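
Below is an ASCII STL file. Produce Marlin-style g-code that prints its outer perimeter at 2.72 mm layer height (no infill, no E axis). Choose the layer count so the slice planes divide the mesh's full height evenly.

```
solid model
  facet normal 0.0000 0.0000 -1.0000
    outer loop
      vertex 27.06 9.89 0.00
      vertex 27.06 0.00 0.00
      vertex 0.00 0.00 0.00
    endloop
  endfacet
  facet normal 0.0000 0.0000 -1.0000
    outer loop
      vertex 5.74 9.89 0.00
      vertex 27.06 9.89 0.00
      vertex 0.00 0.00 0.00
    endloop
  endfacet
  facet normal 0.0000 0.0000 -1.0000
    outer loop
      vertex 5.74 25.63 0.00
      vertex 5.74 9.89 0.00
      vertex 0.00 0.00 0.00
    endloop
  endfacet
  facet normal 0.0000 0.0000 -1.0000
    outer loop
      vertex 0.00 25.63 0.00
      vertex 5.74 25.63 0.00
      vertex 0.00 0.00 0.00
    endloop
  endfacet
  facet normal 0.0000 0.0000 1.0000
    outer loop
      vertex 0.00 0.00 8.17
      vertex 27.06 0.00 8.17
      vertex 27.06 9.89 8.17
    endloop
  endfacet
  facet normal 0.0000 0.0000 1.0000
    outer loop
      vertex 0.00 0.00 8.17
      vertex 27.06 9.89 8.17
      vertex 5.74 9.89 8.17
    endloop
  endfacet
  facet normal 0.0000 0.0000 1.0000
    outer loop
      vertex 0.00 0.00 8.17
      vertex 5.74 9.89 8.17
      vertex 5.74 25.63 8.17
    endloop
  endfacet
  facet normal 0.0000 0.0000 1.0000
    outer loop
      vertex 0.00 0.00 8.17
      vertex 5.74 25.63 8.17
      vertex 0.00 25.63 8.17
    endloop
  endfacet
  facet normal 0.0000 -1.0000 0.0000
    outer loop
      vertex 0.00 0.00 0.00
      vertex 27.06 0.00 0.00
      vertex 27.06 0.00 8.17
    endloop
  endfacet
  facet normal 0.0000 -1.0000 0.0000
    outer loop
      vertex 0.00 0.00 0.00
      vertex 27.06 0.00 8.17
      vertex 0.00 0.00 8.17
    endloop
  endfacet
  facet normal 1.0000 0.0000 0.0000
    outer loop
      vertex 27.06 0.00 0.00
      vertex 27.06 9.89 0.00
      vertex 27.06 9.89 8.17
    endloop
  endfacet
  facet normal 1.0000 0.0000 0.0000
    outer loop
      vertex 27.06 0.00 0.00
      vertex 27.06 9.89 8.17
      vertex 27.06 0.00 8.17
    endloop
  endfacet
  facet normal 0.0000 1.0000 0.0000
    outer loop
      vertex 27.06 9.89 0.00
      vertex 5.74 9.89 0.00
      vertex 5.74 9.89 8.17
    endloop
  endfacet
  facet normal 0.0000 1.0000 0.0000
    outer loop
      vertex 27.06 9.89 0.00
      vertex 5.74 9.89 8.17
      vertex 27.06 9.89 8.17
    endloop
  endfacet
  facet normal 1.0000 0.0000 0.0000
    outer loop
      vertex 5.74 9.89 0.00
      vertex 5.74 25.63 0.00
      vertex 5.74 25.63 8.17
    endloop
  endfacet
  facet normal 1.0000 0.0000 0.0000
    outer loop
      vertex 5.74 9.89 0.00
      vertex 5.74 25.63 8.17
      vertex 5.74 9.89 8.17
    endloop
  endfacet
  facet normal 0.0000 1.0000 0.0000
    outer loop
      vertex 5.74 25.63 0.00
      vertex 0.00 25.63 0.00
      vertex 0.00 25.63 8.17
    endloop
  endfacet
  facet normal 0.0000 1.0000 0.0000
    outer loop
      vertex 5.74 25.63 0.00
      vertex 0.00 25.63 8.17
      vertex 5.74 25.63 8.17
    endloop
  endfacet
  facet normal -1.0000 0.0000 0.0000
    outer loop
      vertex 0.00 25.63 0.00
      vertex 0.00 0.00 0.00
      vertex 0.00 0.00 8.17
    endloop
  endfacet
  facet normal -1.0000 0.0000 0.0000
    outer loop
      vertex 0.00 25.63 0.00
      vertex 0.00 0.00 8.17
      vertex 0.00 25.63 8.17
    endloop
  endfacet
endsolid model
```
; perimeter-only toolpath
G21 ; units = mm
G90 ; absolute positioning
G28 ; home
; layer 1
G0 Z2.72
G0 X0.00 Y0.00
G1 X27.06 Y0.00
G1 X27.06 Y9.89
G1 X5.74 Y9.89
G1 X5.74 Y25.63
G1 X0.00 Y25.63
G1 X0.00 Y0.00
; layer 2
G0 Z5.45
G0 X0.00 Y0.00
G1 X27.06 Y0.00
G1 X27.06 Y9.89
G1 X5.74 Y9.89
G1 X5.74 Y25.63
G1 X0.00 Y25.63
G1 X0.00 Y0.00
; layer 3
G0 Z8.17
G0 X0.00 Y0.00
G1 X27.06 Y0.00
G1 X27.06 Y9.89
G1 X5.74 Y9.89
G1 X5.74 Y25.63
G1 X0.00 Y25.63
G1 X0.00 Y0.00
M2 ; end

The solid is an L-shaped prism: outer 27.1 × 25.6 mm, arm thicknesses ≈ 9.89 mm (horizontal) and 5.74 mm (vertical), extruded 8.17 mm in z. Slicing at Δz = 2.72 mm — 3 equal slices spanning the solid's height, so layer i sits at z = i·h/3 — gives 3 non-empty perimeters. Each is a 6-segment closed polygon; G0 lifts to the layer z and rapids to the start vertex, then G1 traces the edges.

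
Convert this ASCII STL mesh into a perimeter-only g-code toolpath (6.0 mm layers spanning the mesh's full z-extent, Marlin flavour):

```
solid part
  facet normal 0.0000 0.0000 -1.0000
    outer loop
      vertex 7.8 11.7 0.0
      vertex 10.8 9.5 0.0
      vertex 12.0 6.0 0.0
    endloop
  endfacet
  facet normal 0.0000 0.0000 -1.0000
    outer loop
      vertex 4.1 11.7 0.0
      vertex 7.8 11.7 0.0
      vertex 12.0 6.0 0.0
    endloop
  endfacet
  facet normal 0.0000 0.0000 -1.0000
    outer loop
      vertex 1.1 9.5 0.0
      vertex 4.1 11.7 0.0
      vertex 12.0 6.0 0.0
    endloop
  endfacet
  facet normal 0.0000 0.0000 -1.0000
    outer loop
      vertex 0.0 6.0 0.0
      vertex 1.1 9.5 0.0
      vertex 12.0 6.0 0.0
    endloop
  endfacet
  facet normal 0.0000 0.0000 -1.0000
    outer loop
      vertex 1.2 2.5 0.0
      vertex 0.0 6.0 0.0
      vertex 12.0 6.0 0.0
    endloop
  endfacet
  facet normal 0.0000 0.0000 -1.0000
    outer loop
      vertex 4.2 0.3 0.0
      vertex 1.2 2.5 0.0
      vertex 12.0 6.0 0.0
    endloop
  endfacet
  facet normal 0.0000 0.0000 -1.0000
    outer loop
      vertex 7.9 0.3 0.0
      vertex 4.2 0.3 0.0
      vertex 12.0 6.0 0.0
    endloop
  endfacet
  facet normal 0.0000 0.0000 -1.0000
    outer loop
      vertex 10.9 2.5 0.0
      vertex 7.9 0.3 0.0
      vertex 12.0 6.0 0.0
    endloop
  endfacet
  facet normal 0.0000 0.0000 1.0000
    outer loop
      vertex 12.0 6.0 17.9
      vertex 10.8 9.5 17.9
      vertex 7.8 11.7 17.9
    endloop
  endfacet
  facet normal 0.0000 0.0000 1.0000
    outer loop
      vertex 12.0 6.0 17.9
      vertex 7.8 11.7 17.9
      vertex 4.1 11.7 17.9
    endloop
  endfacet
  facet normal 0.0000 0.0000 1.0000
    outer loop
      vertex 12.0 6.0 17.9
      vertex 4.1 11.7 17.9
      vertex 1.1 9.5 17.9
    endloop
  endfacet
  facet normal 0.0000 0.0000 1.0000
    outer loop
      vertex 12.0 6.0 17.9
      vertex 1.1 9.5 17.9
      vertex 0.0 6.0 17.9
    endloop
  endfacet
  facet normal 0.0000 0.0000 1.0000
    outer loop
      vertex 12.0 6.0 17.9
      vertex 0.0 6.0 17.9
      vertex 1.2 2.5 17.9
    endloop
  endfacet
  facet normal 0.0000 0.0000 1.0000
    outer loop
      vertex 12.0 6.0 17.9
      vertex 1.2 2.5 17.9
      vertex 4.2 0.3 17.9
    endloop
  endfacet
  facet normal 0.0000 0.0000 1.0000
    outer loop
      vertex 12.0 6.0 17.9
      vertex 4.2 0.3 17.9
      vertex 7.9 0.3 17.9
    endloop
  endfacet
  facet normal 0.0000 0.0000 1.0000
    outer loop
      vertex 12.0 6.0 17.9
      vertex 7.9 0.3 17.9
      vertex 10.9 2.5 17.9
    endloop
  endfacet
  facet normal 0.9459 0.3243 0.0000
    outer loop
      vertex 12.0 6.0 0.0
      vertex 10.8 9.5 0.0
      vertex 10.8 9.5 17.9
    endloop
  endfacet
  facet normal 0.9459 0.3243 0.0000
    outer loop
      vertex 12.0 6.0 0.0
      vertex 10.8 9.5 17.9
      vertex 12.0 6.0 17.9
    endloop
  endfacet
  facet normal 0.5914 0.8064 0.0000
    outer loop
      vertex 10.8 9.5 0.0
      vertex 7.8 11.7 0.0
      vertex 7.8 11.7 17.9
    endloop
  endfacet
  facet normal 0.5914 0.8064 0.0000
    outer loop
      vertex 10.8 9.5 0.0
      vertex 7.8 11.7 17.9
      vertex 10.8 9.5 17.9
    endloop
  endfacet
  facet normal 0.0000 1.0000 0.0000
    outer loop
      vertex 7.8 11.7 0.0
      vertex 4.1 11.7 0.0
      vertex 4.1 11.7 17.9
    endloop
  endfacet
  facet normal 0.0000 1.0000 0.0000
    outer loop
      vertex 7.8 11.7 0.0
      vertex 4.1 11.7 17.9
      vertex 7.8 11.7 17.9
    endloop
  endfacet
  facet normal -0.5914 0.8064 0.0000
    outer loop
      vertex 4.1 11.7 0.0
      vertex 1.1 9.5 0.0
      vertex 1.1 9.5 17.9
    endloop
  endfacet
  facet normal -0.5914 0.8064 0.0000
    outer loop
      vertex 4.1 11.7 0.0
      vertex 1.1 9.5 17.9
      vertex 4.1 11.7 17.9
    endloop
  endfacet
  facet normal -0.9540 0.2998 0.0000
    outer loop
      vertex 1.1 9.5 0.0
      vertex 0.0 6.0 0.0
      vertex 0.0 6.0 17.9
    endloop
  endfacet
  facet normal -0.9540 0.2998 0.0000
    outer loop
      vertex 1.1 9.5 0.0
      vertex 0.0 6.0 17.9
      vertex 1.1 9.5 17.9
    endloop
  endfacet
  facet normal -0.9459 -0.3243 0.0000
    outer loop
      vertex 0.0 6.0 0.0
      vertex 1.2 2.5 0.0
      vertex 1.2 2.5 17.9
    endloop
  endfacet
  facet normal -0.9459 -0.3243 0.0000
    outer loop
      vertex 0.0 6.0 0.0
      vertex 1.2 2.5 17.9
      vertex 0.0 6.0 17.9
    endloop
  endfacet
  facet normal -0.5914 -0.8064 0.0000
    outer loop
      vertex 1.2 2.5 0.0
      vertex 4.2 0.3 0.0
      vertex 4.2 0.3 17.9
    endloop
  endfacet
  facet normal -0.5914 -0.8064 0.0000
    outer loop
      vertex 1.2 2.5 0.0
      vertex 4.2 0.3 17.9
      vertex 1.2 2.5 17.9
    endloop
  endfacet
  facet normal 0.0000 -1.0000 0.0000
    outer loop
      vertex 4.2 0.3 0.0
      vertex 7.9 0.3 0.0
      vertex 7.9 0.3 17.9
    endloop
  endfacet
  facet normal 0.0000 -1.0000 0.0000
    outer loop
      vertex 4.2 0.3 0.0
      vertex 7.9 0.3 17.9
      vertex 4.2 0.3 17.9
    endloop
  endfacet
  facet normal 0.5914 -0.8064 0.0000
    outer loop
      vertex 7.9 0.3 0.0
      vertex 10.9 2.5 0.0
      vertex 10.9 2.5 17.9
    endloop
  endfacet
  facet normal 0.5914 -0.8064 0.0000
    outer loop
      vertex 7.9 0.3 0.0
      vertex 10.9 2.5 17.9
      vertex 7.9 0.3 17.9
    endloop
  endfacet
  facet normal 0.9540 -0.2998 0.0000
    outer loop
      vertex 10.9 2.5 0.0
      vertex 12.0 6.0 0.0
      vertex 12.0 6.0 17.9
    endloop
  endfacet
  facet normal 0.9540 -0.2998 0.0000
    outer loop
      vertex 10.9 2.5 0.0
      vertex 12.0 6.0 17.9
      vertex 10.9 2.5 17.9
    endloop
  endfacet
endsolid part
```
; perimeter-only toolpath
G21 ; units = mm
G90 ; absolute positioning
G28 ; home
; layer 1
G0 Z6.0
G0 X12.0 Y6.0
G1 X10.8 Y9.5
G1 X7.8 Y11.7
G1 X4.1 Y11.7
G1 X1.1 Y9.5
G1 X0.0 Y6.0
G1 X1.2 Y2.5
G1 X4.2 Y0.3
G1 X7.9 Y0.3
G1 X10.9 Y2.5
G1 X12.0 Y6.0
; layer 2
G0 Z11.9
G0 X12.0 Y6.0
G1 X10.8 Y9.5
G1 X7.8 Y11.7
G1 X4.1 Y11.7
G1 X1.1 Y9.5
G1 X0.0 Y6.0
G1 X1.2 Y2.5
G1 X4.2 Y0.3
G1 X7.9 Y0.3
G1 X10.9 Y2.5
G1 X12.0 Y6.0
; layer 3
G0 Z17.9
G0 X12.0 Y6.0
G1 X10.8 Y9.5
G1 X7.8 Y11.7
G1 X4.1 Y11.7
G1 X1.1 Y9.5
G1 X0.0 Y6.0
G1 X1.2 Y2.5
G1 X4.2 Y0.3
G1 X7.9 Y0.3
G1 X10.9 Y2.5
G1 X12.0 Y6.0
M2 ; end

The solid is a regular 10-sided prism (a cylinder approximated with 10 flat sides), circumscribed radius ≈ 6 mm, height ≈ 17.9 mm. Slicing at Δz = 6.0 mm — 3 equal slices spanning the solid's height, so layer i sits at z = i·h/3 — gives 3 non-empty perimeters. Each is a 10-segment closed polygon; G0 lifts to the layer z and rapids to the start vertex, then G1 traces the edges.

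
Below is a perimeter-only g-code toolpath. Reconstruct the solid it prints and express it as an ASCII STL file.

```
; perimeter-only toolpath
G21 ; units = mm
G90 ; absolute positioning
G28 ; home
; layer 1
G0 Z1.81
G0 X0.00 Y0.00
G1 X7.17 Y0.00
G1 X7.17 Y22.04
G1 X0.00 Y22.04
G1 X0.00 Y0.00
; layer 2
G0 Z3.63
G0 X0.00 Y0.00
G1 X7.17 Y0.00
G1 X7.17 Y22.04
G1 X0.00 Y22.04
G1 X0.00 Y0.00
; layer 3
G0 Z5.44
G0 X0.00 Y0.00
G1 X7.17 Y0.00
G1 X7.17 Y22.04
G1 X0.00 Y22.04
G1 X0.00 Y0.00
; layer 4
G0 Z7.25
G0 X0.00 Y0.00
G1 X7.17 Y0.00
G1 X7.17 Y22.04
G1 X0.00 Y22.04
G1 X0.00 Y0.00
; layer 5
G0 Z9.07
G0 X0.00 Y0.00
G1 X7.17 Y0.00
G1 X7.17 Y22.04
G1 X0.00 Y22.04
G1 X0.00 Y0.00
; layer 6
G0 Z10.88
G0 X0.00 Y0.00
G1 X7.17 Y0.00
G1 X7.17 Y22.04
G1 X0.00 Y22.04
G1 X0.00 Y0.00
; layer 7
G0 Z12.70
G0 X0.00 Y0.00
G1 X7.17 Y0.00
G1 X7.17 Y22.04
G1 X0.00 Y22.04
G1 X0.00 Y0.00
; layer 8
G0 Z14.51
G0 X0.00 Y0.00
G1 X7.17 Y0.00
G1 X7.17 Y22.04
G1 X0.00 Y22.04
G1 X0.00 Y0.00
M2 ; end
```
solid part
  facet normal 0.0000 0.0000 -1.0000
    outer loop
      vertex 7.17 22.04 0.00
      vertex 7.17 0.00 0.00
      vertex 0.00 0.00 0.00
    endloop
  endfacet
  facet normal 0.0000 0.0000 -1.0000
    outer loop
      vertex 0.00 22.04 0.00
      vertex 7.17 22.04 0.00
      vertex 0.00 0.00 0.00
    endloop
  endfacet
  facet normal 0.0000 0.0000 1.0000
    outer loop
      vertex 0.00 0.00 14.51
      vertex 7.17 0.00 14.51
      vertex 7.17 22.04 14.51
    endloop
  endfacet
  facet normal 0.0000 0.0000 1.0000
    outer loop
      vertex 0.00 0.00 14.51
      vertex 7.17 22.04 14.51
      vertex 0.00 22.04 14.51
    endloop
  endfacet
  facet normal 0.0000 -1.0000 0.0000
    outer loop
      vertex 0.00 0.00 0.00
      vertex 7.17 0.00 0.00
      vertex 7.17 0.00 14.51
    endloop
  endfacet
  facet normal 0.0000 -1.0000 0.0000
    outer loop
      vertex 0.00 0.00 0.00
      vertex 7.17 0.00 14.51
      vertex 0.00 0.00 14.51
    endloop
  endfacet
  facet normal 0.0000 1.0000 0.0000
    outer loop
      vertex 7.17 22.04 14.51
      vertex 7.17 22.04 0.00
      vertex 0.00 22.04 0.00
    endloop
  endfacet
  facet normal 0.0000 1.0000 0.0000
    outer loop
      vertex 0.00 22.04 14.51
      vertex 7.17 22.04 14.51
      vertex 0.00 22.04 0.00
    endloop
  endfacet
  facet normal -1.0000 0.0000 0.0000
    outer loop
      vertex 0.00 22.04 14.51
      vertex 0.00 22.04 0.00
      vertex 0.00 0.00 0.00
    endloop
  endfacet
  facet normal -1.0000 0.0000 0.0000
    outer loop
      vertex 0.00 0.00 14.51
      vertex 0.00 22.04 14.51
      vertex 0.00 0.00 0.00
    endloop
  endfacet
  facet normal 1.0000 0.0000 0.0000
    outer loop
      vertex 7.17 0.00 0.00
      vertex 7.17 22.04 0.00
      vertex 7.17 22.04 14.51
    endloop
  endfacet
  facet normal 1.0000 0.0000 0.0000
    outer loop
      vertex 7.17 0.00 0.00
      vertex 7.17 22.04 14.51
      vertex 7.17 0.00 14.51
    endloop
  endfacet
endsolid part

The G0 Z moves step by Δz≈1.81 mm. Every layer's G1 loop is the same polygon, so the solid is a straight extrusion of it from z=0 to z≈14.5. Closing with flat bottom and top caps and triangulating gives 12 facets — a rectangular box, roughly 7.17 × 22 mm footprint and 14.5 mm tall.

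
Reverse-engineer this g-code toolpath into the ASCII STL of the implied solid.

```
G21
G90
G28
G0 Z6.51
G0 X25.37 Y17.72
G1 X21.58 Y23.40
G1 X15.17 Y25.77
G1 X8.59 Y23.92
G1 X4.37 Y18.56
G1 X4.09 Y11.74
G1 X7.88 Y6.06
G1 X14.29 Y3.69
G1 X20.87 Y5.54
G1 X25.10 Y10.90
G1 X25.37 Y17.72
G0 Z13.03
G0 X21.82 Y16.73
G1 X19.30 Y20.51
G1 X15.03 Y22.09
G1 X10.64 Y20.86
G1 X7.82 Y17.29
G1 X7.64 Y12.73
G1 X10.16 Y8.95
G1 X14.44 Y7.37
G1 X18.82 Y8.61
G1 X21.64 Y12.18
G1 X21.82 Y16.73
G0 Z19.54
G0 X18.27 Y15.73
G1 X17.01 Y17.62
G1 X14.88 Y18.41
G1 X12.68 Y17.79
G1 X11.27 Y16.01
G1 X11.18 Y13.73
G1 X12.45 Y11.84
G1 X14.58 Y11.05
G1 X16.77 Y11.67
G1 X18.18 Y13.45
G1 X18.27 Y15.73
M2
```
solid part
  facet normal 0.0000 0.0000 -1.0000
    outer loop
      vertex 15.32 29.45 0.00
      vertex 23.86 26.29 0.00
      vertex 28.91 18.72 0.00
    endloop
  endfacet
  facet normal 0.0000 0.0000 -1.0000
    outer loop
      vertex 6.55 26.98 0.00
      vertex 15.32 29.45 0.00
      vertex 28.91 18.72 0.00
    endloop
  endfacet
  facet normal 0.0000 0.0000 -1.0000
    outer loop
      vertex 0.91 19.84 0.00
      vertex 6.55 26.98 0.00
      vertex 28.91 18.72 0.00
    endloop
  endfacet
  facet normal 0.0000 0.0000 -1.0000
    outer loop
      vertex 0.55 10.74 0.00
      vertex 0.91 19.84 0.00
      vertex 28.91 18.72 0.00
    endloop
  endfacet
  facet normal 0.0000 0.0000 -1.0000
    outer loop
      vertex 5.60 3.17 0.00
      vertex 0.55 10.74 0.00
      vertex 28.91 18.72 0.00
    endloop
  endfacet
  facet normal 0.0000 0.0000 -1.0000
    outer loop
      vertex 14.14 0.01 0.00
      vertex 5.60 3.17 0.00
      vertex 28.91 18.72 0.00
    endloop
  endfacet
  facet normal 0.0000 0.0000 -1.0000
    outer loop
      vertex 22.91 2.48 0.00
      vertex 14.14 0.01 0.00
      vertex 28.91 18.72 0.00
    endloop
  endfacet
  facet normal 0.0000 0.0000 -1.0000
    outer loop
      vertex 28.55 9.62 0.00
      vertex 22.91 2.48 0.00
      vertex 28.91 18.72 0.00
    endloop
  endfacet
  facet normal 0.7326 0.4888 0.4737
    outer loop
      vertex 28.91 18.72 0.00
      vertex 23.86 26.29 0.00
      vertex 14.73 14.73 26.05
    endloop
  endfacet
  facet normal 0.3056 0.8260 0.4737
    outer loop
      vertex 23.86 26.29 0.00
      vertex 15.32 29.45 0.00
      vertex 14.73 14.73 26.05
    endloop
  endfacet
  facet normal -0.2388 0.8477 0.4736
    outer loop
      vertex 15.32 29.45 0.00
      vertex 6.55 26.98 0.00
      vertex 14.73 14.73 26.05
    endloop
  endfacet
  facet normal -0.6911 0.5459 0.4737
    outer loop
      vertex 6.55 26.98 0.00
      vertex 0.91 19.84 0.00
      vertex 14.73 14.73 26.05
    endloop
  endfacet
  facet normal -0.8800 0.0348 0.4737
    outer loop
      vertex 0.91 19.84 0.00
      vertex 0.55 10.74 0.00
      vertex 14.73 14.73 26.05
    endloop
  endfacet
  facet normal -0.7326 -0.4888 0.4737
    outer loop
      vertex 0.55 10.74 0.00
      vertex 5.60 3.17 0.00
      vertex 14.73 14.73 26.05
    endloop
  endfacet
  facet normal -0.3056 -0.8260 0.4737
    outer loop
      vertex 5.60 3.17 0.00
      vertex 14.14 0.01 0.00
      vertex 14.73 14.73 26.05
    endloop
  endfacet
  facet normal 0.2388 -0.8477 0.4736
    outer loop
      vertex 14.14 0.01 0.00
      vertex 22.91 2.48 0.00
      vertex 14.73 14.73 26.05
    endloop
  endfacet
  facet normal 0.6911 -0.5459 0.4737
    outer loop
      vertex 22.91 2.48 0.00
      vertex 28.55 9.62 0.00
      vertex 14.73 14.73 26.05
    endloop
  endfacet
  facet normal 0.8800 -0.0348 0.4737
    outer loop
      vertex 28.55 9.62 0.00
      vertex 28.91 18.72 0.00
      vertex 14.73 14.73 26.05
    endloop
  endfacet
endsolid part

The G0 Z moves step by Δz≈6.51 mm. The G1 loops shrink linearly with z, so the solid tapers from its base footprint up to z≈26.1. Closing with a flat bottom cap and the tapered top and triangulating gives 18 facets — a regular 10-sided pyramid, base circumscribed radius ≈ 14.7 mm, apex at z ≈ 26.1 mm.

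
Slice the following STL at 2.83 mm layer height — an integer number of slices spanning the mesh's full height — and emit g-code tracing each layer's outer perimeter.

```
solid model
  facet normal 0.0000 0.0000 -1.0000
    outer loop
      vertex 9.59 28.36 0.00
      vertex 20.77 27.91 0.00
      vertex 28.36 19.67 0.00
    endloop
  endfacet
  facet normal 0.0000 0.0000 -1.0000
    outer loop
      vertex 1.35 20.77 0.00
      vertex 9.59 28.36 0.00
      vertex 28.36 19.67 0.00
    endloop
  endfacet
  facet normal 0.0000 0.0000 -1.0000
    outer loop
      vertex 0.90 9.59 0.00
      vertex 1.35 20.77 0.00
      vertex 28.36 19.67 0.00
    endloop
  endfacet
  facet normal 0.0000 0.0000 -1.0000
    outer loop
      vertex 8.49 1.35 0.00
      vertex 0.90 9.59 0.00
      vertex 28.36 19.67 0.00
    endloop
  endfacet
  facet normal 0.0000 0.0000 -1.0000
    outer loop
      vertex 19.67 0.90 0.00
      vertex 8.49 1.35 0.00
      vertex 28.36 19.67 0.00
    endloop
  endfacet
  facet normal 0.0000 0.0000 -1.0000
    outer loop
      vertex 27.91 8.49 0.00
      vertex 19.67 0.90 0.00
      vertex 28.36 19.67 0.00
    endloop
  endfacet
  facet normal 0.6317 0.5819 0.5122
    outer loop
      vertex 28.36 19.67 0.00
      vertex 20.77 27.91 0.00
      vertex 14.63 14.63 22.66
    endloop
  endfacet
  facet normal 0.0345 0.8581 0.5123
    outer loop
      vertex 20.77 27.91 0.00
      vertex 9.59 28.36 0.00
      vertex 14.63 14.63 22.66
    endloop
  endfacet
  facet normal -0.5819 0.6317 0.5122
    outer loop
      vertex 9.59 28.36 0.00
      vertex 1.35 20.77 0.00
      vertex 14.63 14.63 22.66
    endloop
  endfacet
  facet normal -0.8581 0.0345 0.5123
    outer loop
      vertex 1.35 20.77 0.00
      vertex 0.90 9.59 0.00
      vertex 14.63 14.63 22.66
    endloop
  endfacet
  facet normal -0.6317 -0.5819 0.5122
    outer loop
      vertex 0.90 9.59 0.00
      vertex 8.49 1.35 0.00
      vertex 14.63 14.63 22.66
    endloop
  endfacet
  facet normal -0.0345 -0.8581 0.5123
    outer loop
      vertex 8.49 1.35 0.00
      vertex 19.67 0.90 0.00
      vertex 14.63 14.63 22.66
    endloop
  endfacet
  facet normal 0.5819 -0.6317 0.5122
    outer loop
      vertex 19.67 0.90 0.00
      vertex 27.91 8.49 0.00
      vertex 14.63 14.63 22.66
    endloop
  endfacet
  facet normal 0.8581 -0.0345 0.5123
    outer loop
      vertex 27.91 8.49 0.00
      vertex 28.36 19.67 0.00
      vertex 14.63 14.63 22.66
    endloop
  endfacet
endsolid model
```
; perimeter-only toolpath
G21 ; units = mm
G90 ; absolute positioning
G28 ; home
; layer 1
G0 Z2.83
G0 X26.64 Y19.04
G1 X20.00 Y26.25
G1 X10.22 Y26.64
G1 X3.01 Y20.00
G1 X2.62 Y10.22
G1 X9.26 Y3.01
G1 X19.04 Y2.62
G1 X26.25 Y9.26
G1 X26.64 Y19.04
; layer 2
G0 Z5.67
G0 X24.93 Y18.41
G1 X19.23 Y24.59
G1 X10.85 Y24.93
G1 X4.67 Y19.23
G1 X4.33 Y10.85
G1 X10.03 Y4.67
G1 X18.41 Y4.33
G1 X24.59 Y10.03
G1 X24.93 Y18.41
; layer 3
G0 Z8.50
G0 X23.21 Y17.78
G1 X18.47 Y22.93
G1 X11.48 Y23.21
G1 X6.33 Y18.47
G1 X6.05 Y11.48
G1 X10.79 Y6.33
G1 X17.78 Y6.05
G1 X22.93 Y10.79
G1 X23.21 Y17.78
; layer 4
G0 Z11.33
G0 X21.50 Y17.15
G1 X17.70 Y21.27
G1 X12.11 Y21.50
G1 X7.99 Y17.70
G1 X7.77 Y12.11
G1 X11.56 Y7.99
G1 X17.15 Y7.77
G1 X21.27 Y11.56
G1 X21.50 Y17.15
; layer 5
G0 Z14.16
G0 X19.78 Y16.52
G1 X16.93 Y19.61
G1 X12.74 Y19.78
G1 X9.65 Y16.93
G1 X9.48 Y12.74
G1 X12.33 Y9.65
G1 X16.52 Y9.48
G1 X19.61 Y12.33
G1 X19.78 Y16.52
; layer 6
G0 Z17.00
G0 X18.06 Y15.89
G1 X16.16 Y17.95
G1 X13.37 Y18.06
G1 X11.31 Y16.16
G1 X11.20 Y13.37
G1 X13.10 Y11.31
G1 X15.89 Y11.20
G1 X17.95 Y13.10
G1 X18.06 Y15.89
; layer 7
G0 Z19.83
G0 X16.35 Y15.26
G1 X15.40 Y16.29
G1 X14.00 Y16.35
G1 X12.97 Y15.40
G1 X12.91 Y14.00
G1 X13.86 Y12.97
G1 X15.26 Y12.91
G1 X16.29 Y13.86
G1 X16.35 Y15.26
M2 ; end

The solid is a regular 8-sided pyramid, base circumscribed radius ≈ 14.6 mm, apex at z ≈ 22.7 mm. Slicing at Δz = 2.83 mm — 8 equal slices spanning the solid's height, so layer i sits at z = i·h/8 — gives 7 non-empty perimeters. Each is a 8-segment closed polygon; G0 lifts to the layer z and rapids to the start vertex, then G1 traces the edges. The cross-section shrinks linearly with z (the slice at the apex is degenerate and omitted).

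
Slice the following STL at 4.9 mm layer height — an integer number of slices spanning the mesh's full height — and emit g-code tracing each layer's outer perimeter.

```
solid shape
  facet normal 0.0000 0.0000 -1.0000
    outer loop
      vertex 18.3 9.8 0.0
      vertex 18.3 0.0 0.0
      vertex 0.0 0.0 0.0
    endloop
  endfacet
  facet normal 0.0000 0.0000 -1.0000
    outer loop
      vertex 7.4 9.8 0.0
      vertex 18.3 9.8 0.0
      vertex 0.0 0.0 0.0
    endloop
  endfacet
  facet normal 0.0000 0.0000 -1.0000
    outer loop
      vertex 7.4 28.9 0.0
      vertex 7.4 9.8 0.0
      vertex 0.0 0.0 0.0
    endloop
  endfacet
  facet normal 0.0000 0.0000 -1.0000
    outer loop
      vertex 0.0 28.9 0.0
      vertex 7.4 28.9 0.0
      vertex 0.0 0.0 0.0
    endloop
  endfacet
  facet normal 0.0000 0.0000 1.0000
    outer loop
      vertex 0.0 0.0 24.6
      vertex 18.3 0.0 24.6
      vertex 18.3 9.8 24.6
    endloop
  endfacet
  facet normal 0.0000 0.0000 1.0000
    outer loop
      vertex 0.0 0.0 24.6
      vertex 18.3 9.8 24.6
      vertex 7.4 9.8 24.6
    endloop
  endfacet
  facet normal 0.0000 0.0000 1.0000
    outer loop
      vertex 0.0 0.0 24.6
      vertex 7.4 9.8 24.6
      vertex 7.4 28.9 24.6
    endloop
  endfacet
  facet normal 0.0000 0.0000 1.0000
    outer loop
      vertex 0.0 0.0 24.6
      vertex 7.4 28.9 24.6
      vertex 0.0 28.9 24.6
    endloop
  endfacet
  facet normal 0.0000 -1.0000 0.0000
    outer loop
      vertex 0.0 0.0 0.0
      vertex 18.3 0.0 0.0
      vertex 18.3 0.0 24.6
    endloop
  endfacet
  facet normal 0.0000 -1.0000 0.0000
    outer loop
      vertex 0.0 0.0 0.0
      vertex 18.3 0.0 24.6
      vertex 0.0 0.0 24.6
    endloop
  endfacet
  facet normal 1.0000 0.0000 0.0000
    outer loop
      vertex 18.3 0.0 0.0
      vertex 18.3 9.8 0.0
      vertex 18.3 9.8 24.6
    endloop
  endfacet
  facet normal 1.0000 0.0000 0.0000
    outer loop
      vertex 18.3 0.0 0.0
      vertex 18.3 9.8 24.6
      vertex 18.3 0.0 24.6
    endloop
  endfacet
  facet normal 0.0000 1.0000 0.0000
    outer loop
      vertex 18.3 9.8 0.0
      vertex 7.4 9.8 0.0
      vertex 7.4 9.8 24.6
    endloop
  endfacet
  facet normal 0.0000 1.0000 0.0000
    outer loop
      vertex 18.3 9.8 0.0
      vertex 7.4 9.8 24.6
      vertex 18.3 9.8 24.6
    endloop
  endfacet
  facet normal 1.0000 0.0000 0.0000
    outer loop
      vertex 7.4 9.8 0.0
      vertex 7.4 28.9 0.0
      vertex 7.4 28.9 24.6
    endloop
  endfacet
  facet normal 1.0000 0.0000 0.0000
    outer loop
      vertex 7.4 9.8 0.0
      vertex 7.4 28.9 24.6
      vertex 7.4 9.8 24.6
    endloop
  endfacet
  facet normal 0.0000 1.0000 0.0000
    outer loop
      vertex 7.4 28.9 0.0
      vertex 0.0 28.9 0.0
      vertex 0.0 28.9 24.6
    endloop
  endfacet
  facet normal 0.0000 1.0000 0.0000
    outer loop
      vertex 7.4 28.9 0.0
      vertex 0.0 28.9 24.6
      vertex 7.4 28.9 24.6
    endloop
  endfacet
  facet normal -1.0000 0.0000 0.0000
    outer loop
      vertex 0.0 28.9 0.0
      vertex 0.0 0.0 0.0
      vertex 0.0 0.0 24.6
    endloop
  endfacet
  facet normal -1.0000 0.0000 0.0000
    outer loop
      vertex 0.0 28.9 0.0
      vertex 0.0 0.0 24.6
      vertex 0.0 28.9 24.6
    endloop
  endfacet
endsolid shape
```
; perimeter-only toolpath
G21 ; units = mm
G90 ; absolute positioning
G28 ; home
; layer 1
G0 Z4.9
G0 X0.0 Y0.0
G1 X18.3 Y0.0
G1 X18.3 Y9.8
G1 X7.4 Y9.8
G1 X7.4 Y28.9
G1 X0.0 Y28.9
G1 X0.0 Y0.0
; layer 2
G0 Z9.8
G0 X0.0 Y0.0
G1 X18.3 Y0.0
G1 X18.3 Y9.8
G1 X7.4 Y9.8
G1 X7.4 Y28.9
G1 X0.0 Y28.9
G1 X0.0 Y0.0
; layer 3
G0 Z14.8
G0 X0.0 Y0.0
G1 X18.3 Y0.0
G1 X18.3 Y9.8
G1 X7.4 Y9.8
G1 X7.4 Y28.9
G1 X0.0 Y28.9
G1 X0.0 Y0.0
; layer 4
G0 Z19.7
G0 X0.0 Y0.0
G1 X18.3 Y0.0
G1 X18.3 Y9.8
G1 X7.4 Y9.8
G1 X7.4 Y28.9
G1 X0.0 Y28.9
G1 X0.0 Y0.0
; layer 5
G0 Z24.6
G0 X0.0 Y0.0
G1 X18.3 Y0.0
G1 X18.3 Y9.8
G1 X7.4 Y9.8
G1 X7.4 Y28.9
G1 X0.0 Y28.9
G1 X0.0 Y0.0
M2 ; end

The solid is an L-shaped prism: outer 18.3 × 28.9 mm, arm thicknesses ≈ 9.8 mm (horizontal) and 7.4 mm (vertical), extruded 24.6 mm in z. Slicing at Δz = 4.9 mm — 5 equal slices spanning the solid's height, so layer i sits at z = i·h/5 — gives 5 non-empty perimeters. Each is a 6-segment closed polygon; G0 lifts to the layer z and rapids to the start vertex, then G1 traces the edges.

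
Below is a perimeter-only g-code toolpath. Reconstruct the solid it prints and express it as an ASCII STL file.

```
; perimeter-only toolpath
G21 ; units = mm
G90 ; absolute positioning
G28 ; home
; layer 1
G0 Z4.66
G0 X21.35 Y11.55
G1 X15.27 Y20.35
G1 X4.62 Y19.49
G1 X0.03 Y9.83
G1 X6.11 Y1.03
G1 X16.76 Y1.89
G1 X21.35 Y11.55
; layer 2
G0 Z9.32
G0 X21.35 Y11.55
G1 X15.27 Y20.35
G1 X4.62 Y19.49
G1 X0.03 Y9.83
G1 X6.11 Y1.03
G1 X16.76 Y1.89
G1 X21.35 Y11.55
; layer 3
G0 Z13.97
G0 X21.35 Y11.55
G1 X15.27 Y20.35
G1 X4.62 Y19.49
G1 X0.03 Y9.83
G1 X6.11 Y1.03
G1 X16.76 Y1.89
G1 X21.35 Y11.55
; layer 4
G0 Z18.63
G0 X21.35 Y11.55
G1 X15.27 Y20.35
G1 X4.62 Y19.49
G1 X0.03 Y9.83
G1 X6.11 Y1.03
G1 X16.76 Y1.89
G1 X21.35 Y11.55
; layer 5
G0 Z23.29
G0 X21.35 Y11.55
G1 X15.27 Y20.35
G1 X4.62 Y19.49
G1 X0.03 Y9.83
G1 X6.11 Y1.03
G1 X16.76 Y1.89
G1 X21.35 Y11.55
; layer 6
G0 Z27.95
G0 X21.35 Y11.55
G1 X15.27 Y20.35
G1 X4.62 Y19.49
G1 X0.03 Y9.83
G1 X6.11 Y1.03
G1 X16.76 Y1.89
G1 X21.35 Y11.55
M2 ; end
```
solid part
  facet normal 0.0000 0.0000 -1.0000
    outer loop
      vertex 4.62 19.49 0.00
      vertex 15.27 20.35 0.00
      vertex 21.35 11.55 0.00
    endloop
  endfacet
  facet normal 0.0000 0.0000 -1.0000
    outer loop
      vertex 0.03 9.83 0.00
      vertex 4.62 19.49 0.00
      vertex 21.35 11.55 0.00
    endloop
  endfacet
  facet normal 0.0000 0.0000 -1.0000
    outer loop
      vertex 6.11 1.03 0.00
      vertex 0.03 9.83 0.00
      vertex 21.35 11.55 0.00
    endloop
  endfacet
  facet normal 0.0000 0.0000 -1.0000
    outer loop
      vertex 16.76 1.89 0.00
      vertex 6.11 1.03 0.00
      vertex 21.35 11.55 0.00
    endloop
  endfacet
  facet normal 0.0000 0.0000 1.0000
    outer loop
      vertex 21.35 11.55 27.95
      vertex 15.27 20.35 27.95
      vertex 4.62 19.49 27.95
    endloop
  endfacet
  facet normal 0.0000 0.0000 1.0000
    outer loop
      vertex 21.35 11.55 27.95
      vertex 4.62 19.49 27.95
      vertex 0.03 9.83 27.95
    endloop
  endfacet
  facet normal 0.0000 0.0000 1.0000
    outer loop
      vertex 21.35 11.55 27.95
      vertex 0.03 9.83 27.95
      vertex 6.11 1.03 27.95
    endloop
  endfacet
  facet normal 0.0000 0.0000 1.0000
    outer loop
      vertex 21.35 11.55 27.95
      vertex 6.11 1.03 27.95
      vertex 16.76 1.89 27.95
    endloop
  endfacet
  facet normal 0.8227 0.5684 0.0000
    outer loop
      vertex 21.35 11.55 0.00
      vertex 15.27 20.35 0.00
      vertex 15.27 20.35 27.95
    endloop
  endfacet
  facet normal 0.8227 0.5684 0.0000
    outer loop
      vertex 21.35 11.55 0.00
      vertex 15.27 20.35 27.95
      vertex 21.35 11.55 27.95
    endloop
  endfacet
  facet normal -0.0805 0.9968 0.0000
    outer loop
      vertex 15.27 20.35 0.00
      vertex 4.62 19.49 0.00
      vertex 4.62 19.49 27.95
    endloop
  endfacet
  facet normal -0.0805 0.9968 0.0000
    outer loop
      vertex 15.27 20.35 0.00
      vertex 4.62 19.49 27.95
      vertex 15.27 20.35 27.95
    endloop
  endfacet
  facet normal -0.9032 0.4292 0.0000
    outer loop
      vertex 4.62 19.49 0.00
      vertex 0.03 9.83 0.00
      vertex 0.03 9.83 27.95
    endloop
  endfacet
  facet normal -0.9032 0.4292 0.0000
    outer loop
      vertex 4.62 19.49 0.00
      vertex 0.03 9.83 27.95
      vertex 4.62 19.49 27.95
    endloop
  endfacet
  facet normal -0.8227 -0.5684 0.0000
    outer loop
      vertex 0.03 9.83 0.00
      vertex 6.11 1.03 0.00
      vertex 6.11 1.03 27.95
    endloop
  endfacet
  facet normal -0.8227 -0.5684 0.0000
    outer loop
      vertex 0.03 9.83 0.00
      vertex 6.11 1.03 27.95
      vertex 0.03 9.83 27.95
    endloop
  endfacet
  facet normal 0.0805 -0.9968 0.0000
    outer loop
      vertex 6.11 1.03 0.00
      vertex 16.76 1.89 0.00
      vertex 16.76 1.89 27.95
    endloop
  endfacet
  facet normal 0.0805 -0.9968 0.0000
    outer loop
      vertex 6.11 1.03 0.00
      vertex 16.76 1.89 27.95
      vertex 6.11 1.03 27.95
    endloop
  endfacet
  facet normal 0.9032 -0.4292 0.0000
    outer loop
      vertex 16.76 1.89 0.00
      vertex 21.35 11.55 0.00
      vertex 21.35 11.55 27.95
    endloop
  endfacet
  facet normal 0.9032 -0.4292 0.0000
    outer loop
      vertex 16.76 1.89 0.00
      vertex 21.35 11.55 27.95
      vertex 16.76 1.89 27.95
    endloop
  endfacet
endsolid part

The G0 Z moves step by Δz≈4.66 mm. Every layer's G1 loop is the same polygon, so the solid is a straight extrusion of it from z=0 to z≈27.9. Closing with flat bottom and top caps and triangulating gives 20 facets — a regular 6-sided prism (a cylinder approximated with 6 flat sides), circumscribed radius ≈ 10.7 mm, height ≈ 27.9 mm.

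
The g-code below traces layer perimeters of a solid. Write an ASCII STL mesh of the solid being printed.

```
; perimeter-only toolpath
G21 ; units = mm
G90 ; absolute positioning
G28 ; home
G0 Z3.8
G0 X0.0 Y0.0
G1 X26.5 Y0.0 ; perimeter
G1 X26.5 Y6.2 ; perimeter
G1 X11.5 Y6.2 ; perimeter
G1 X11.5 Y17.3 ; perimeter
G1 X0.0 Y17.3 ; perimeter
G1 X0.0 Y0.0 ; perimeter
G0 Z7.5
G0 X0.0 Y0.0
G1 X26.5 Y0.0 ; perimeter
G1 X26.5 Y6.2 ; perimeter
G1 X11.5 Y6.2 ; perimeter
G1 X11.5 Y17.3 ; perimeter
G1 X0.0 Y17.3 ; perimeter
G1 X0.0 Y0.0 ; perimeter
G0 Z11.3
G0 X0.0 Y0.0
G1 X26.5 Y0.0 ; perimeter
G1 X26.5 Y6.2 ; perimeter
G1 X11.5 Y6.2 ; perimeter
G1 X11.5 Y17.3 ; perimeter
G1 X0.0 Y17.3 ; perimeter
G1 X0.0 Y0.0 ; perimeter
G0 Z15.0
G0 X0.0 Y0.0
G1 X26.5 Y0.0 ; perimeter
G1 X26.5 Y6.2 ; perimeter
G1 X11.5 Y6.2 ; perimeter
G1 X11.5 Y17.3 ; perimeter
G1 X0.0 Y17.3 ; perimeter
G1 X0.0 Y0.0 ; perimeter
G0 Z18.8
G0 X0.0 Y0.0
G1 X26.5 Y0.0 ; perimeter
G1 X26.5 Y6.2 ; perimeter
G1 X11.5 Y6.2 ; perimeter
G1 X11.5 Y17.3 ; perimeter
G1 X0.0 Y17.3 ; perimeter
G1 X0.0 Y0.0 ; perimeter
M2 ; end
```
solid part
  facet normal 0.0000 0.0000 -1.0000
    outer loop
      vertex 26.5 6.2 0.0
      vertex 26.5 0.0 0.0
      vertex 0.0 0.0 0.0
    endloop
  endfacet
  facet normal 0.0000 0.0000 -1.0000
    outer loop
      vertex 11.5 6.2 0.0
      vertex 26.5 6.2 0.0
      vertex 0.0 0.0 0.0
    endloop
  endfacet
  facet normal 0.0000 0.0000 -1.0000
    outer loop
      vertex 11.5 17.3 0.0
      vertex 11.5 6.2 0.0
      vertex 0.0 0.0 0.0
    endloop
  endfacet
  facet normal 0.0000 0.0000 -1.0000
    outer loop
      vertex 0.0 17.3 0.0
      vertex 11.5 17.3 0.0
      vertex 0.0 0.0 0.0
    endloop
  endfacet
  facet normal 0.0000 0.0000 1.0000
    outer loop
      vertex 0.0 0.0 18.8
      vertex 26.5 0.0 18.8
      vertex 26.5 6.2 18.8
    endloop
  endfacet
  facet normal 0.0000 0.0000 1.0000
    outer loop
      vertex 0.0 0.0 18.8
      vertex 26.5 6.2 18.8
      vertex 11.5 6.2 18.8
    endloop
  endfacet
  facet normal 0.0000 0.0000 1.0000
    outer loop
      vertex 0.0 0.0 18.8
      vertex 11.5 6.2 18.8
      vertex 11.5 17.3 18.8
    endloop
  endfacet
  facet normal 0.0000 0.0000 1.0000
    outer loop
      vertex 0.0 0.0 18.8
      vertex 11.5 17.3 18.8
      vertex 0.0 17.3 18.8
    endloop
  endfacet
  facet normal 0.0000 -1.0000 0.0000
    outer loop
      vertex 0.0 0.0 0.0
      vertex 26.5 0.0 0.0
      vertex 26.5 0.0 18.8
    endloop
  endfacet
  facet normal 0.0000 -1.0000 0.0000
    outer loop
      vertex 0.0 0.0 0.0
      vertex 26.5 0.0 18.8
      vertex 0.0 0.0 18.8
    endloop
  endfacet
  facet normal 1.0000 0.0000 0.0000
    outer loop
      vertex 26.5 0.0 0.0
      vertex 26.5 6.2 0.0
      vertex 26.5 6.2 18.8
    endloop
  endfacet
  facet normal 1.0000 0.0000 0.0000
    outer loop
      vertex 26.5 0.0 0.0
      vertex 26.5 6.2 18.8
      vertex 26.5 0.0 18.8
    endloop
  endfacet
  facet normal 0.0000 1.0000 0.0000
    outer loop
      vertex 26.5 6.2 0.0
      vertex 11.5 6.2 0.0
      vertex 11.5 6.2 18.8
    endloop
  endfacet
  facet normal 0.0000 1.0000 0.0000
    outer loop
      vertex 26.5 6.2 0.0
      vertex 11.5 6.2 18.8
      vertex 26.5 6.2 18.8
    endloop
  endfacet
  facet normal 1.0000 0.0000 0.0000
    outer loop
      vertex 11.5 6.2 0.0
      vertex 11.5 17.3 0.0
      vertex 11.5 17.3 18.8
    endloop
  endfacet
  facet normal 1.0000 0.0000 0.0000
    outer loop
      vertex 11.5 6.2 0.0
      vertex 11.5 17.3 18.8
      vertex 11.5 6.2 18.8
    endloop
  endfacet
  facet normal 0.0000 1.0000 0.0000
    outer loop
      vertex 11.5 17.3 0.0
      vertex 0.0 17.3 0.0
      vertex 0.0 17.3 18.8
    endloop
  endfacet
  facet normal 0.0000 1.0000 0.0000
    outer loop
      vertex 11.5 17.3 0.0
      vertex 0.0 17.3 18.8
      vertex 11.5 17.3 18.8
    endloop
  endfacet
  facet normal -1.0000 0.0000 0.0000
    outer loop
      vertex 0.0 17.3 0.0
      vertex 0.0 0.0 0.0
      vertex 0.0 0.0 18.8
    endloop
  endfacet
  facet normal -1.0000 0.0000 0.0000
    outer loop
      vertex 0.0 17.3 0.0
      vertex 0.0 0.0 18.8
      vertex 0.0 17.3 18.8
    endloop
  endfacet
endsolid part

The G0 Z moves step by Δz≈3.8 mm. Every layer's G1 loop is the same polygon, so the solid is a straight extrusion of it from z=0 to z≈18.8. Closing with flat bottom and top caps and triangulating gives 20 facets — an L-shaped prism: outer 26.5 × 17.3 mm, arm thicknesses ≈ 6.2 mm (horizontal) and 11.5 mm (vertical), extruded 18.8 mm in z.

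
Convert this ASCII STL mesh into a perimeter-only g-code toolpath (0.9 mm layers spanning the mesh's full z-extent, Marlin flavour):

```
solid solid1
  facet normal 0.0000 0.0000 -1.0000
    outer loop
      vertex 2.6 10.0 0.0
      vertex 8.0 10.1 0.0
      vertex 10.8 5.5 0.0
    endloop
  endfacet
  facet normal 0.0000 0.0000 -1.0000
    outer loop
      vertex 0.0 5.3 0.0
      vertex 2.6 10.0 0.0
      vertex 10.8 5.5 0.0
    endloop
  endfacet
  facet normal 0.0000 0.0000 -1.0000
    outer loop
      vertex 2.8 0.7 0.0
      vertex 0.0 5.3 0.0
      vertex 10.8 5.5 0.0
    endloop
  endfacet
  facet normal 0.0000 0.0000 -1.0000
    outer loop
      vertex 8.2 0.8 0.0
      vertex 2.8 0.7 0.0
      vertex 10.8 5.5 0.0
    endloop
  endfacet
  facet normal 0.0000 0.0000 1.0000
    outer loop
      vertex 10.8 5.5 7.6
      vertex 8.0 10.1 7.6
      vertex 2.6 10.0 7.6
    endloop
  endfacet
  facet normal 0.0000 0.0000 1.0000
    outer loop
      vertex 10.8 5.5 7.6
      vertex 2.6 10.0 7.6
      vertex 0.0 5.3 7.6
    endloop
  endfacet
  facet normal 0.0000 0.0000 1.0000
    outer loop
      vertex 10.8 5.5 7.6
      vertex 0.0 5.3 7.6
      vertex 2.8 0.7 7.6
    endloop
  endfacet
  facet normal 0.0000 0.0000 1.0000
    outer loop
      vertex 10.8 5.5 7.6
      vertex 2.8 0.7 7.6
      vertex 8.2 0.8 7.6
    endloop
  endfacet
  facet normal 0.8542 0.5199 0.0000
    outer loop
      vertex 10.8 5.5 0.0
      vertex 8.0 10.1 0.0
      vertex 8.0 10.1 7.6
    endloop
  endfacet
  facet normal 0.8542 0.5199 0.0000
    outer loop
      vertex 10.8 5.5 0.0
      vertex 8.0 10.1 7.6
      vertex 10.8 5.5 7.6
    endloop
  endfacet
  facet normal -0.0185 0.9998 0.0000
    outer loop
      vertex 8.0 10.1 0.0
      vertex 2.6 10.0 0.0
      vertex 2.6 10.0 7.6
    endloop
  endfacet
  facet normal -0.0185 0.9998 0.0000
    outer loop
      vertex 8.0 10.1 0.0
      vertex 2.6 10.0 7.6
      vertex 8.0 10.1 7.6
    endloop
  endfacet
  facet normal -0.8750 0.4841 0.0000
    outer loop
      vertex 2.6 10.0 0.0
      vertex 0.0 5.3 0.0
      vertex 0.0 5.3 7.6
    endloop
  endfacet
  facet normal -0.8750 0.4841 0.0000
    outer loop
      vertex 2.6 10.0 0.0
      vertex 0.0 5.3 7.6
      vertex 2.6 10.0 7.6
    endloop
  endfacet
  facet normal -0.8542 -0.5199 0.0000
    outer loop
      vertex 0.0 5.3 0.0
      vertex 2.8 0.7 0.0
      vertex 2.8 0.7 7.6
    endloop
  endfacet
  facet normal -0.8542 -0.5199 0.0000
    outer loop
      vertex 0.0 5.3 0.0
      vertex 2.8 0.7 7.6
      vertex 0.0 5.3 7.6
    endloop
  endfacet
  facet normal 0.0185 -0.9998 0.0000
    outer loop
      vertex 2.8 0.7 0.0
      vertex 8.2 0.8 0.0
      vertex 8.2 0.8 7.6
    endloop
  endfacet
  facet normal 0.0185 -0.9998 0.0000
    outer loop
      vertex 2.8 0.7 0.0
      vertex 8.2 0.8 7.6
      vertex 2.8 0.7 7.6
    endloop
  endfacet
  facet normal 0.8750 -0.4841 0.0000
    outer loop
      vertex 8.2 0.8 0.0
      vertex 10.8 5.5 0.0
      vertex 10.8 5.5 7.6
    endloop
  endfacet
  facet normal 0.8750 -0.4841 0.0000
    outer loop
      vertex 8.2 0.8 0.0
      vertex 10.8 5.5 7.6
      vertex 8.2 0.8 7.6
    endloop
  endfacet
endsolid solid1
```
; perimeter-only toolpath
G21 ; units = mm
G90 ; absolute positioning
G28 ; home
; layer 1
G0 Z0.9
G0 X10.8 Y5.5
G1 X8.0 Y10.1
G1 X2.6 Y10.0
G1 X0.0 Y5.3
G1 X2.8 Y0.7
G1 X8.2 Y0.8
G1 X10.8 Y5.5
; layer 2
G0 Z1.9
G0 X10.8 Y5.5
G1 X8.0 Y10.1
G1 X2.6 Y10.0
G1 X0.0 Y5.3
G1 X2.8 Y0.7
G1 X8.2 Y0.8
G1 X10.8 Y5.5
; layer 3
G0 Z2.8
G0 X10.8 Y5.5
G1 X8.0 Y10.1
G1 X2.6 Y10.0
G1 X0.0 Y5.3
G1 X2.8 Y0.7
G1 X8.2 Y0.8
G1 X10.8 Y5.5
; layer 4
G0 Z3.8
G0 X10.8 Y5.5
G1 X8.0 Y10.1
G1 X2.6 Y10.0
G1 X0.0 Y5.3
G1 X2.8 Y0.7
G1 X8.2 Y0.8
G1 X10.8 Y5.5
; layer 5
G0 Z4.8
G0 X10.8 Y5.5
G1 X8.0 Y10.1
G1 X2.6 Y10.0
G1 X0.0 Y5.3
G1 X2.8 Y0.7
G1 X8.2 Y0.8
G1 X10.8 Y5.5
; layer 6
G0 Z5.7
G0 X10.8 Y5.5
G1 X8.0 Y10.1
G1 X2.6 Y10.0
G1 X0.0 Y5.3
G1 X2.8 Y0.7
G1 X8.2 Y0.8
G1 X10.8 Y5.5
; layer 7
G0 Z6.6
G0 X10.8 Y5.5
G1 X8.0 Y10.1
G1 X2.6 Y10.0
G1 X0.0 Y5.3
G1 X2.8 Y0.7
G1 X8.2 Y0.8
G1 X10.8 Y5.5
; layer 8
G0 Z7.6
G0 X10.8 Y5.5
G1 X8.0 Y10.1
G1 X2.6 Y10.0
G1 X0.0 Y5.3
G1 X2.8 Y0.7
G1 X8.2 Y0.8
G1 X10.8 Y5.5
M2 ; end

The solid is a regular 6-sided prism (a cylinder approximated with 6 flat sides), circumscribed radius ≈ 5.4 mm, height ≈ 7.6 mm. Slicing at Δz = 0.9 mm — 8 equal slices spanning the solid's height, so layer i sits at z = i·h/8 — gives 8 non-empty perimeters. Each is a 6-segment closed polygon; G0 lifts to the layer z and rapids to the start vertex, then G1 traces the edges.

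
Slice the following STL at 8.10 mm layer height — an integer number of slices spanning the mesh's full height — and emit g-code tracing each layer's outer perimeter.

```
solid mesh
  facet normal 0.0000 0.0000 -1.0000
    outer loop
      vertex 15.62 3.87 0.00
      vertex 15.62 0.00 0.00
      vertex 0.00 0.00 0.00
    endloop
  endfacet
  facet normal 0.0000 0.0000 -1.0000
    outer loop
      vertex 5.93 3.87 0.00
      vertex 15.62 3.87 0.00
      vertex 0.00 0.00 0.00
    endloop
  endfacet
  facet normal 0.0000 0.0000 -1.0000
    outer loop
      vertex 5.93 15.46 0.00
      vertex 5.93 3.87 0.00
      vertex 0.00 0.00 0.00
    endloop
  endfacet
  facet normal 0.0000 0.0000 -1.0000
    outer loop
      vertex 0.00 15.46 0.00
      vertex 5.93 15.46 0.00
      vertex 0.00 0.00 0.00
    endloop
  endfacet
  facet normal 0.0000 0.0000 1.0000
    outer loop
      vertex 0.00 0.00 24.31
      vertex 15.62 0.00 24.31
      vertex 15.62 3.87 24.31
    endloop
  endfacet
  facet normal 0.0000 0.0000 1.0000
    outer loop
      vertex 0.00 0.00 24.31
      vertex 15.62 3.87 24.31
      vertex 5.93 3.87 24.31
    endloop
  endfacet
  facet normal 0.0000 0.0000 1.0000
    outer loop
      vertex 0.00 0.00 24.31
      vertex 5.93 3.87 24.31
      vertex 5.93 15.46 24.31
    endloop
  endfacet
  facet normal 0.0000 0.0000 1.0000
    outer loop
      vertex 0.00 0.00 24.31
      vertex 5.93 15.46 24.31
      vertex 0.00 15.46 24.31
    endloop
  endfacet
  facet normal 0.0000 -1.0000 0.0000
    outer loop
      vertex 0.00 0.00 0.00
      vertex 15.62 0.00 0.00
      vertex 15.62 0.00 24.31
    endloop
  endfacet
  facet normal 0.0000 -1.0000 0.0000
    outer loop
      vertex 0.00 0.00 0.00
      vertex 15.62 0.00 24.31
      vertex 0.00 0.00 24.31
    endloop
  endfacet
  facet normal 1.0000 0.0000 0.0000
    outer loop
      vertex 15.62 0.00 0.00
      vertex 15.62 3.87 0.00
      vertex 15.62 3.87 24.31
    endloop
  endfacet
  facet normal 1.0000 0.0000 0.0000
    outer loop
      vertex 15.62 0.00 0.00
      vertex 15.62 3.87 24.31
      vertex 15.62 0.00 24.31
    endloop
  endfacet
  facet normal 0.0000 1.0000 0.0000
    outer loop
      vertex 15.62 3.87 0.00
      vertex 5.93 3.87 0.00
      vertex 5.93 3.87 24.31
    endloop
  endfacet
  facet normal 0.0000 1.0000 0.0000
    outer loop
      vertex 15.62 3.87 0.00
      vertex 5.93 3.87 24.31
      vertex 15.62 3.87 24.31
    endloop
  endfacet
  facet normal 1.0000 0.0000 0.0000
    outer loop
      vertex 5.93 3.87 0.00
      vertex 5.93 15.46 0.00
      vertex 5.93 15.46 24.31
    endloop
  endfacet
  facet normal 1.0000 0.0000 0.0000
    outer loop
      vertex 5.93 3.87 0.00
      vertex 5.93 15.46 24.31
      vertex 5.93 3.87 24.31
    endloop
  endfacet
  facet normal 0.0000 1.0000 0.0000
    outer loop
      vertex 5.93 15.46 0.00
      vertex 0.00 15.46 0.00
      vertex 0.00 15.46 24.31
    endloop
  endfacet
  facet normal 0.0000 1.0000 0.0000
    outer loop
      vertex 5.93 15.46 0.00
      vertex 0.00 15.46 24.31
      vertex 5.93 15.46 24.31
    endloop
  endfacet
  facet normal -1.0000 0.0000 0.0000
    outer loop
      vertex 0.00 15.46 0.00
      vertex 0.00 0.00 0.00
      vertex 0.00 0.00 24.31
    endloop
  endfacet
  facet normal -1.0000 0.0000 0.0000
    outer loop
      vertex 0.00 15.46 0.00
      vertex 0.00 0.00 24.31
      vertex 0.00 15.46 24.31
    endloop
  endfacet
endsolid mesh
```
; perimeter-only toolpath
G21 ; units = mm
G90 ; absolute positioning
G28 ; home
; layer 1
G0 Z8.10
G0 X0.00 Y0.00
G1 X15.62 Y0.00
G1 X15.62 Y3.87
G1 X5.93 Y3.87
G1 X5.93 Y15.46
G1 X0.00 Y15.46
G1 X0.00 Y0.00
; layer 2
G0 Z16.21
G0 X0.00 Y0.00
G1 X15.62 Y0.00
G1 X15.62 Y3.87
G1 X5.93 Y3.87
G1 X5.93 Y15.46
G1 X0.00 Y15.46
G1 X0.00 Y0.00
; layer 3
G0 Z24.31
G0 X0.00 Y0.00
G1 X15.62 Y0.00
G1 X15.62 Y3.87
G1 X5.93 Y3.87
G1 X5.93 Y15.46
G1 X0.00 Y15.46
G1 X0.00 Y0.00
M2 ; end

The solid is an L-shaped prism: outer 15.6 × 15.5 mm, arm thicknesses ≈ 3.87 mm (horizontal) and 5.93 mm (vertical), extruded 24.3 mm in z. Slicing at Δz = 8.10 mm — 3 equal slices spanning the solid's height, so layer i sits at z = i·h/3 — gives 3 non-empty perimeters. Each is a 6-segment closed polygon; G0 lifts to the layer z and rapids to the start vertex, then G1 traces the edges.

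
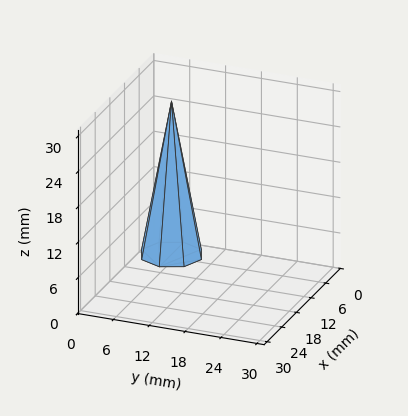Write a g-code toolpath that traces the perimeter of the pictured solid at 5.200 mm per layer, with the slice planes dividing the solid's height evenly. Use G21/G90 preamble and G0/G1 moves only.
Reading the render: the shape is a regular 8-sided pyramid, base circumscribed radius ≈ 5 mm, apex at z ≈ 26 mm (dimensions read to the nearest mm from the axis ticks). For the g-code, the solid's height is divided into equal slices at the stated Δz and each level perimeter traced with G1 moves after a G0 lift.

; perimeter-only toolpath
G21 ; units = mm
G90 ; absolute positioning
G28 ; home
; layer 1
G0 Z5.200
G0 X9.000 Y5.000
G1 X7.829 Y7.829
G1 X5.000 Y9.000
G1 X2.171 Y7.829
G1 X1.000 Y5.000
G1 X2.171 Y2.171
G1 X5.000 Y1.000
G1 X7.829 Y2.171
G1 X9.000 Y5.000
; layer 2
G0 Z10.400
G0 X8.000 Y5.000
G1 X7.122 Y7.122
G1 X5.000 Y8.000
G1 X2.878 Y7.122
G1 X2.000 Y5.000
G1 X2.878 Y2.878
G1 X5.000 Y2.000
G1 X7.122 Y2.878
G1 X8.000 Y5.000
; layer 3
G0 Z15.600
G0 X7.000 Y5.000
G1 X6.414 Y6.414
G1 X5.000 Y7.000
G1 X3.586 Y6.414
G1 X3.000 Y5.000
G1 X3.586 Y3.586
G1 X5.000 Y3.000
G1 X6.414 Y3.586
G1 X7.000 Y5.000
; layer 4
G0 Z20.800
G0 X6.000 Y5.000
G1 X5.707 Y5.707
G1 X5.000 Y6.000
G1 X4.293 Y5.707
G1 X4.000 Y5.000
G1 X4.293 Y4.293
G1 X5.000 Y4.000
G1 X5.707 Y4.293
G1 X6.000 Y5.000
M2 ; end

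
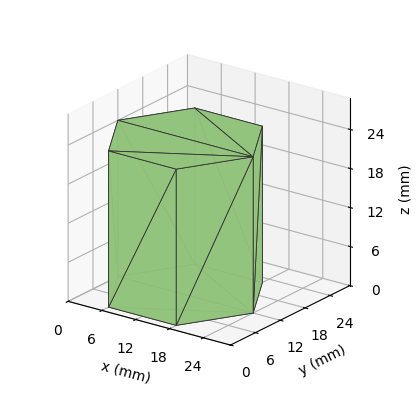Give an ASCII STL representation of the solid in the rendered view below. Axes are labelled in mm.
Reading the render: the shape is a regular 6-sided prism (a cylinder approximated with 6 flat sides), circumscribed radius ≈ 12 mm, height ≈ 24 mm (dimensions read to the nearest mm from the axis ticks). For the STL, each face is triangulated and given an outward normal.

solid part
  facet normal 0.0000 0.0000 -1.0000
    outer loop
      vertex 6.00 22.39 0.00
      vertex 18.00 22.39 0.00
      vertex 24.00 12.00 0.00
    endloop
  endfacet
  facet normal 0.0000 0.0000 -1.0000
    outer loop
      vertex 0.00 12.00 0.00
      vertex 6.00 22.39 0.00
      vertex 24.00 12.00 0.00
    endloop
  endfacet
  facet normal 0.0000 0.0000 -1.0000
    outer loop
      vertex 6.00 1.61 0.00
      vertex 0.00 12.00 0.00
      vertex 24.00 12.00 0.00
    endloop
  endfacet
  facet normal 0.0000 0.0000 -1.0000
    outer loop
      vertex 18.00 1.61 0.00
      vertex 6.00 1.61 0.00
      vertex 24.00 12.00 0.00
    endloop
  endfacet
  facet normal 0.0000 0.0000 1.0000
    outer loop
      vertex 24.00 12.00 24.00
      vertex 18.00 22.39 24.00
      vertex 6.00 22.39 24.00
    endloop
  endfacet
  facet normal 0.0000 0.0000 1.0000
    outer loop
      vertex 24.00 12.00 24.00
      vertex 6.00 22.39 24.00
      vertex 0.00 12.00 24.00
    endloop
  endfacet
  facet normal 0.0000 0.0000 1.0000
    outer loop
      vertex 24.00 12.00 24.00
      vertex 0.00 12.00 24.00
      vertex 6.00 1.61 24.00
    endloop
  endfacet
  facet normal 0.0000 0.0000 1.0000
    outer loop
      vertex 24.00 12.00 24.00
      vertex 6.00 1.61 24.00
      vertex 18.00 1.61 24.00
    endloop
  endfacet
  facet normal 0.8660 0.5001 0.0000
    outer loop
      vertex 24.00 12.00 0.00
      vertex 18.00 22.39 0.00
      vertex 18.00 22.39 24.00
    endloop
  endfacet
  facet normal 0.8660 0.5001 0.0000
    outer loop
      vertex 24.00 12.00 0.00
      vertex 18.00 22.39 24.00
      vertex 24.00 12.00 24.00
    endloop
  endfacet
  facet normal 0.0000 1.0000 0.0000
    outer loop
      vertex 18.00 22.39 0.00
      vertex 6.00 22.39 0.00
      vertex 6.00 22.39 24.00
    endloop
  endfacet
  facet normal 0.0000 1.0000 0.0000
    outer loop
      vertex 18.00 22.39 0.00
      vertex 6.00 22.39 24.00
      vertex 18.00 22.39 24.00
    endloop
  endfacet
  facet normal -0.8660 0.5001 0.0000
    outer loop
      vertex 6.00 22.39 0.00
      vertex 0.00 12.00 0.00
      vertex 0.00 12.00 24.00
    endloop
  endfacet
  facet normal -0.8660 0.5001 0.0000
    outer loop
      vertex 6.00 22.39 0.00
      vertex 0.00 12.00 24.00
      vertex 6.00 22.39 24.00
    endloop
  endfacet
  facet normal -0.8660 -0.5001 0.0000
    outer loop
      vertex 0.00 12.00 0.00
      vertex 6.00 1.61 0.00
      vertex 6.00 1.61 24.00
    endloop
  endfacet
  facet normal -0.8660 -0.5001 0.0000
    outer loop
      vertex 0.00 12.00 0.00
      vertex 6.00 1.61 24.00
      vertex 0.00 12.00 24.00
    endloop
  endfacet
  facet normal 0.0000 -1.0000 0.0000
    outer loop
      vertex 6.00 1.61 0.00
      vertex 18.00 1.61 0.00
      vertex 18.00 1.61 24.00
    endloop
  endfacet
  facet normal 0.0000 -1.0000 0.0000
    outer loop
      vertex 6.00 1.61 0.00
      vertex 18.00 1.61 24.00
      vertex 6.00 1.61 24.00
    endloop
  endfacet
  facet normal 0.8660 -0.5001 0.0000
    outer loop
      vertex 18.00 1.61 0.00
      vertex 24.00 12.00 0.00
      vertex 24.00 12.00 24.00
    endloop
  endfacet
  facet normal 0.8660 -0.5001 0.0000
    outer loop
      vertex 18.00 1.61 0.00
      vertex 24.00 12.00 24.00
      vertex 18.00 1.61 24.00
    endloop
  endfacet
endsolid part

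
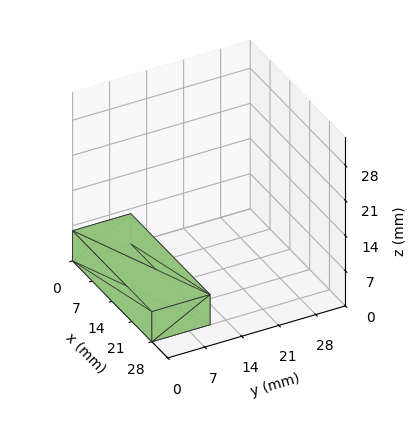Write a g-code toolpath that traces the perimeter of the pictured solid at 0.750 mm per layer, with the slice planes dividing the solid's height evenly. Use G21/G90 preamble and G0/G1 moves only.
Reading the render: the shape is a rectangular box, roughly 28 × 11 mm footprint and 6 mm tall (dimensions read to the nearest mm from the axis ticks). For the g-code, the solid's height is divided into equal slices at the stated Δz and each level perimeter traced with G1 moves after a G0 lift.

; perimeter-only toolpath
G21 ; units = mm
G90 ; absolute positioning
G28 ; home
; layer 1
G0 Z0.750
G0 X0.000 Y0.000
G1 X28.000 Y0.000
G1 X28.000 Y11.000
G1 X0.000 Y11.000
G1 X0.000 Y0.000
; layer 2
G0 Z1.500
G0 X0.000 Y0.000
G1 X28.000 Y0.000
G1 X28.000 Y11.000
G1 X0.000 Y11.000
G1 X0.000 Y0.000
; layer 3
G0 Z2.250
G0 X0.000 Y0.000
G1 X28.000 Y0.000
G1 X28.000 Y11.000
G1 X0.000 Y11.000
G1 X0.000 Y0.000
; layer 4
G0 Z3.000
G0 X0.000 Y0.000
G1 X28.000 Y0.000
G1 X28.000 Y11.000
G1 X0.000 Y11.000
G1 X0.000 Y0.000
; layer 5
G0 Z3.750
G0 X0.000 Y0.000
G1 X28.000 Y0.000
G1 X28.000 Y11.000
G1 X0.000 Y11.000
G1 X0.000 Y0.000
; layer 6
G0 Z4.500
G0 X0.000 Y0.000
G1 X28.000 Y0.000
G1 X28.000 Y11.000
G1 X0.000 Y11.000
G1 X0.000 Y0.000
; layer 7
G0 Z5.250
G0 X0.000 Y0.000
G1 X28.000 Y0.000
G1 X28.000 Y11.000
G1 X0.000 Y11.000
G1 X0.000 Y0.000
; layer 8
G0 Z6.000
G0 X0.000 Y0.000
G1 X28.000 Y0.000
G1 X28.000 Y11.000
G1 X0.000 Y11.000
G1 X0.000 Y0.000
M2 ; end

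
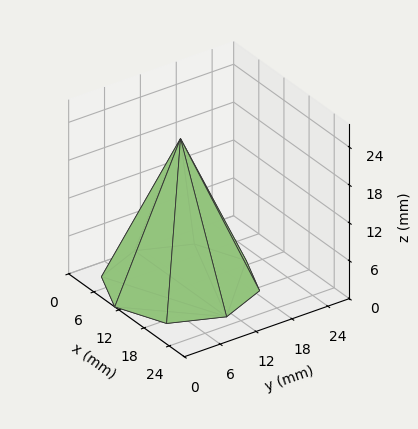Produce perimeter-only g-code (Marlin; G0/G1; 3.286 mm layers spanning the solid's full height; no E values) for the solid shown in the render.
Reading the render: the shape is a regular 8-sided pyramid, base circumscribed radius ≈ 11 mm, apex at z ≈ 23 mm (dimensions read to the nearest mm from the axis ticks). For the g-code, the solid's height is divided into equal slices at the stated Δz and each level perimeter traced with G1 moves after a G0 lift.

; perimeter-only toolpath
G21 ; units = mm
G90 ; absolute positioning
G28 ; home
; layer 1
G0 Z3.286
G0 X20.429 Y11.000
G1 X17.667 Y17.667
G1 X11.000 Y20.429
G1 X4.333 Y17.667
G1 X1.571 Y11.000
G1 X4.333 Y4.333
G1 X11.000 Y1.571
G1 X17.667 Y4.333
G1 X20.429 Y11.000
; layer 2
G0 Z6.571
G0 X18.857 Y11.000
G1 X16.556 Y16.556
G1 X11.000 Y18.857
G1 X5.444 Y16.556
G1 X3.143 Y11.000
G1 X5.444 Y5.444
G1 X11.000 Y3.143
G1 X16.556 Y5.444
G1 X18.857 Y11.000
; layer 3
G0 Z9.857
G0 X17.286 Y11.000
G1 X15.445 Y15.445
G1 X11.000 Y17.286
G1 X6.555 Y15.445
G1 X4.714 Y11.000
G1 X6.555 Y6.555
G1 X11.000 Y4.714
G1 X15.445 Y6.555
G1 X17.286 Y11.000
; layer 4
G0 Z13.143
G0 X15.714 Y11.000
G1 X14.333 Y14.333
G1 X11.000 Y15.714
G1 X7.667 Y14.333
G1 X6.286 Y11.000
G1 X7.667 Y7.667
G1 X11.000 Y6.286
G1 X14.333 Y7.667
G1 X15.714 Y11.000
; layer 5
G0 Z16.429
G0 X14.143 Y11.000
G1 X13.222 Y13.222
G1 X11.000 Y14.143
G1 X8.778 Y13.222
G1 X7.857 Y11.000
G1 X8.778 Y8.778
G1 X11.000 Y7.857
G1 X13.222 Y8.778
G1 X14.143 Y11.000
; layer 6
G0 Z19.714
G0 X12.571 Y11.000
G1 X12.111 Y12.111
G1 X11.000 Y12.571
G1 X9.889 Y12.111
G1 X9.429 Y11.000
G1 X9.889 Y9.889
G1 X11.000 Y9.429
G1 X12.111 Y9.889
G1 X12.571 Y11.000
M2 ; end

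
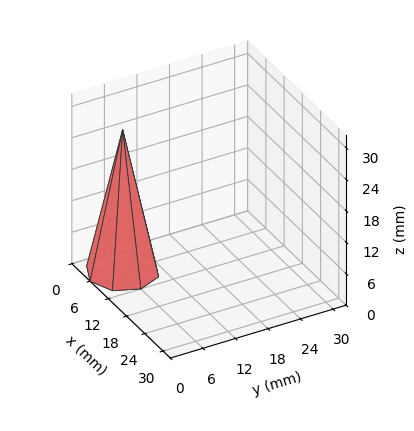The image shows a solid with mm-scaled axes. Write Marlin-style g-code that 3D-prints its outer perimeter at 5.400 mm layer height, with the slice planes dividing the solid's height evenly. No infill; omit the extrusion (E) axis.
Reading the render: the shape is a regular 8-sided pyramid, base circumscribed radius ≈ 6 mm, apex at z ≈ 27 mm (dimensions read to the nearest mm from the axis ticks). For the g-code, the solid's height is divided into equal slices at the stated Δz and each level perimeter traced with G1 moves after a G0 lift.

; perimeter-only toolpath
G21 ; units = mm
G90 ; absolute positioning
G28 ; home
; layer 1
G0 Z5.400
G0 X10.800 Y6.000
G1 X9.394 Y9.394
G1 X6.000 Y10.800
G1 X2.606 Y9.394
G1 X1.200 Y6.000
G1 X2.606 Y2.606
G1 X6.000 Y1.200
G1 X9.394 Y2.606
G1 X10.800 Y6.000
; layer 2
G0 Z10.800
G0 X9.600 Y6.000
G1 X8.546 Y8.546
G1 X6.000 Y9.600
G1 X3.454 Y8.546
G1 X2.400 Y6.000
G1 X3.454 Y3.454
G1 X6.000 Y2.400
G1 X8.546 Y3.454
G1 X9.600 Y6.000
; layer 3
G0 Z16.200
G0 X8.400 Y6.000
G1 X7.697 Y7.697
G1 X6.000 Y8.400
G1 X4.303 Y7.697
G1 X3.600 Y6.000
G1 X4.303 Y4.303
G1 X6.000 Y3.600
G1 X7.697 Y4.303
G1 X8.400 Y6.000
; layer 4
G0 Z21.600
G0 X7.200 Y6.000
G1 X6.849 Y6.849
G1 X6.000 Y7.200
G1 X5.151 Y6.849
G1 X4.800 Y6.000
G1 X5.151 Y5.151
G1 X6.000 Y4.800
G1 X6.849 Y5.151
G1 X7.200 Y6.000
M2 ; end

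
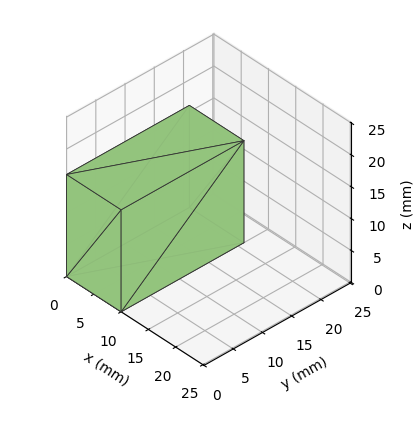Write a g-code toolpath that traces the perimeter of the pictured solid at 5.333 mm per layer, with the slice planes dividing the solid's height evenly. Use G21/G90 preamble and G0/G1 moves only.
Reading the render: the shape is a rectangular box, roughly 10 × 21 mm footprint and 16 mm tall (dimensions read to the nearest mm from the axis ticks). For the g-code, the solid's height is divided into equal slices at the stated Δz and each level perimeter traced with G1 moves after a G0 lift.

; perimeter-only toolpath
G21 ; units = mm
G90 ; absolute positioning
G28 ; home
; layer 1
G0 Z5.333
G0 X0.000 Y0.000
G1 X10.000 Y0.000
G1 X10.000 Y21.000
G1 X0.000 Y21.000
G1 X0.000 Y0.000
; layer 2
G0 Z10.667
G0 X0.000 Y0.000
G1 X10.000 Y0.000
G1 X10.000 Y21.000
G1 X0.000 Y21.000
G1 X0.000 Y0.000
; layer 3
G0 Z16.000
G0 X0.000 Y0.000
G1 X10.000 Y0.000
G1 X10.000 Y21.000
G1 X0.000 Y21.000
G1 X0.000 Y0.000
M2 ; end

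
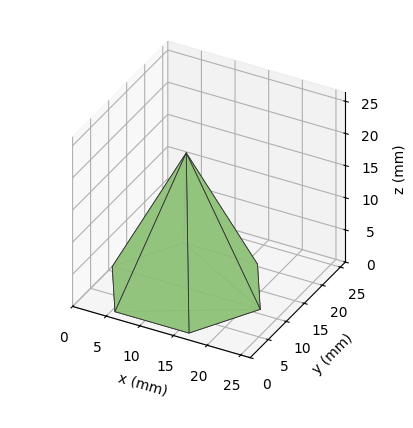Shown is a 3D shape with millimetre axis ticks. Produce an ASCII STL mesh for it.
Reading the render: the shape is a regular 6-sided pyramid, base circumscribed radius ≈ 11 mm, apex at z ≈ 21 mm (dimensions read to the nearest mm from the axis ticks). For the STL, each face is triangulated and given an outward normal.

solid part
  facet normal 0.0000 0.0000 -1.0000
    outer loop
      vertex 5.5 20.5 0.0
      vertex 16.5 20.5 0.0
      vertex 22.0 11.0 0.0
    endloop
  endfacet
  facet normal 0.0000 0.0000 -1.0000
    outer loop
      vertex 0.0 11.0 0.0
      vertex 5.5 20.5 0.0
      vertex 22.0 11.0 0.0
    endloop
  endfacet
  facet normal 0.0000 0.0000 -1.0000
    outer loop
      vertex 5.5 1.5 0.0
      vertex 0.0 11.0 0.0
      vertex 22.0 11.0 0.0
    endloop
  endfacet
  facet normal 0.0000 0.0000 -1.0000
    outer loop
      vertex 16.5 1.5 0.0
      vertex 5.5 1.5 0.0
      vertex 22.0 11.0 0.0
    endloop
  endfacet
  facet normal 0.7882 0.4563 0.4129
    outer loop
      vertex 22.0 11.0 0.0
      vertex 16.5 20.5 0.0
      vertex 11.0 11.0 21.0
    endloop
  endfacet
  facet normal 0.0000 0.9111 0.4122
    outer loop
      vertex 16.5 20.5 0.0
      vertex 5.5 20.5 0.0
      vertex 11.0 11.0 21.0
    endloop
  endfacet
  facet normal -0.7882 0.4563 0.4129
    outer loop
      vertex 5.5 20.5 0.0
      vertex 0.0 11.0 0.0
      vertex 11.0 11.0 21.0
    endloop
  endfacet
  facet normal -0.7882 -0.4563 0.4129
    outer loop
      vertex 0.0 11.0 0.0
      vertex 5.5 1.5 0.0
      vertex 11.0 11.0 21.0
    endloop
  endfacet
  facet normal 0.0000 -0.9111 0.4122
    outer loop
      vertex 5.5 1.5 0.0
      vertex 16.5 1.5 0.0
      vertex 11.0 11.0 21.0
    endloop
  endfacet
  facet normal 0.7882 -0.4563 0.4129
    outer loop
      vertex 16.5 1.5 0.0
      vertex 22.0 11.0 0.0
      vertex 11.0 11.0 21.0
    endloop
  endfacet
endsolid part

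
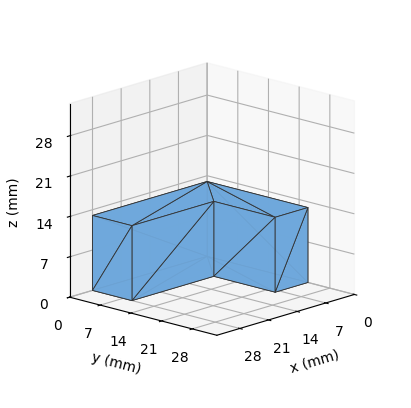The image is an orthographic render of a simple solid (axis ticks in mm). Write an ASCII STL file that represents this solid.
Reading the render: the shape is an L-shaped prism: outer 28 × 23 mm, arm thicknesses ≈ 9 mm (horizontal) and 8 mm (vertical), extruded 13 mm in z (dimensions read to the nearest mm from the axis ticks). For the STL, each face is triangulated and given an outward normal.

solid part
  facet normal 0.0000 0.0000 -1.0000
    outer loop
      vertex 28.00 9.00 0.00
      vertex 28.00 0.00 0.00
      vertex 0.00 0.00 0.00
    endloop
  endfacet
  facet normal 0.0000 0.0000 -1.0000
    outer loop
      vertex 8.00 9.00 0.00
      vertex 28.00 9.00 0.00
      vertex 0.00 0.00 0.00
    endloop
  endfacet
  facet normal 0.0000 0.0000 -1.0000
    outer loop
      vertex 8.00 23.00 0.00
      vertex 8.00 9.00 0.00
      vertex 0.00 0.00 0.00
    endloop
  endfacet
  facet normal 0.0000 0.0000 -1.0000
    outer loop
      vertex 0.00 23.00 0.00
      vertex 8.00 23.00 0.00
      vertex 0.00 0.00 0.00
    endloop
  endfacet
  facet normal 0.0000 0.0000 1.0000
    outer loop
      vertex 0.00 0.00 13.00
      vertex 28.00 0.00 13.00
      vertex 28.00 9.00 13.00
    endloop
  endfacet
  facet normal 0.0000 0.0000 1.0000
    outer loop
      vertex 0.00 0.00 13.00
      vertex 28.00 9.00 13.00
      vertex 8.00 9.00 13.00
    endloop
  endfacet
  facet normal 0.0000 0.0000 1.0000
    outer loop
      vertex 0.00 0.00 13.00
      vertex 8.00 9.00 13.00
      vertex 8.00 23.00 13.00
    endloop
  endfacet
  facet normal 0.0000 0.0000 1.0000
    outer loop
      vertex 0.00 0.00 13.00
      vertex 8.00 23.00 13.00
      vertex 0.00 23.00 13.00
    endloop
  endfacet
  facet normal 0.0000 -1.0000 0.0000
    outer loop
      vertex 0.00 0.00 0.00
      vertex 28.00 0.00 0.00
      vertex 28.00 0.00 13.00
    endloop
  endfacet
  facet normal 0.0000 -1.0000 0.0000
    outer loop
      vertex 0.00 0.00 0.00
      vertex 28.00 0.00 13.00
      vertex 0.00 0.00 13.00
    endloop
  endfacet
  facet normal 1.0000 0.0000 0.0000
    outer loop
      vertex 28.00 0.00 0.00
      vertex 28.00 9.00 0.00
      vertex 28.00 9.00 13.00
    endloop
  endfacet
  facet normal 1.0000 0.0000 0.0000
    outer loop
      vertex 28.00 0.00 0.00
      vertex 28.00 9.00 13.00
      vertex 28.00 0.00 13.00
    endloop
  endfacet
  facet normal 0.0000 1.0000 0.0000
    outer loop
      vertex 28.00 9.00 0.00
      vertex 8.00 9.00 0.00
      vertex 8.00 9.00 13.00
    endloop
  endfacet
  facet normal 0.0000 1.0000 0.0000
    outer loop
      vertex 28.00 9.00 0.00
      vertex 8.00 9.00 13.00
      vertex 28.00 9.00 13.00
    endloop
  endfacet
  facet normal 1.0000 0.0000 0.0000
    outer loop
      vertex 8.00 9.00 0.00
      vertex 8.00 23.00 0.00
      vertex 8.00 23.00 13.00
    endloop
  endfacet
  facet normal 1.0000 0.0000 0.0000
    outer loop
      vertex 8.00 9.00 0.00
      vertex 8.00 23.00 13.00
      vertex 8.00 9.00 13.00
    endloop
  endfacet
  facet normal 0.0000 1.0000 0.0000
    outer loop
      vertex 8.00 23.00 0.00
      vertex 0.00 23.00 0.00
      vertex 0.00 23.00 13.00
    endloop
  endfacet
  facet normal 0.0000 1.0000 0.0000
    outer loop
      vertex 8.00 23.00 0.00
      vertex 0.00 23.00 13.00
      vertex 8.00 23.00 13.00
    endloop
  endfacet
  facet normal -1.0000 0.0000 0.0000
    outer loop
      vertex 0.00 23.00 0.00
      vertex 0.00 0.00 0.00
      vertex 0.00 0.00 13.00
    endloop
  endfacet
  facet normal -1.0000 0.0000 0.0000
    outer loop
      vertex 0.00 23.00 0.00
      vertex 0.00 0.00 13.00
      vertex 0.00 23.00 13.00
    endloop
  endfacet
endsolid part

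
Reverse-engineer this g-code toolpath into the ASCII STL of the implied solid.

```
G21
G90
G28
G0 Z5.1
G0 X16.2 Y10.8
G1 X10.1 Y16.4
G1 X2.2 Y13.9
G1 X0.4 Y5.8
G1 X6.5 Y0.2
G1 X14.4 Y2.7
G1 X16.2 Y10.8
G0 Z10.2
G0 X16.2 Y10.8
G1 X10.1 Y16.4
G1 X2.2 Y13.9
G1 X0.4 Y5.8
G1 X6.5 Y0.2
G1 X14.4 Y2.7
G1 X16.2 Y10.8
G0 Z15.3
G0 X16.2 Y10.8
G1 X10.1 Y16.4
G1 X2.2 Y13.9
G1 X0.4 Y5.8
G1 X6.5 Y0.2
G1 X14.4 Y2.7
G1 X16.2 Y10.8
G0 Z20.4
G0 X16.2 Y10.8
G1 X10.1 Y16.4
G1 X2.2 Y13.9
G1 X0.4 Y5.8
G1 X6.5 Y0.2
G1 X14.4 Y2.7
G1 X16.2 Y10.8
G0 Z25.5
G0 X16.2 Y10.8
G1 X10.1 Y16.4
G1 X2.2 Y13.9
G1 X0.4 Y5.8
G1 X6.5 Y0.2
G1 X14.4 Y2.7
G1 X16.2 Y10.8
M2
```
solid part
  facet normal 0.0000 0.0000 -1.0000
    outer loop
      vertex 2.2 13.9 0.0
      vertex 10.1 16.4 0.0
      vertex 16.2 10.8 0.0
    endloop
  endfacet
  facet normal 0.0000 0.0000 -1.0000
    outer loop
      vertex 0.4 5.8 0.0
      vertex 2.2 13.9 0.0
      vertex 16.2 10.8 0.0
    endloop
  endfacet
  facet normal 0.0000 0.0000 -1.0000
    outer loop
      vertex 6.5 0.2 0.0
      vertex 0.4 5.8 0.0
      vertex 16.2 10.8 0.0
    endloop
  endfacet
  facet normal 0.0000 0.0000 -1.0000
    outer loop
      vertex 14.4 2.7 0.0
      vertex 6.5 0.2 0.0
      vertex 16.2 10.8 0.0
    endloop
  endfacet
  facet normal 0.0000 0.0000 1.0000
    outer loop
      vertex 16.2 10.8 25.5
      vertex 10.1 16.4 25.5
      vertex 2.2 13.9 25.5
    endloop
  endfacet
  facet normal 0.0000 0.0000 1.0000
    outer loop
      vertex 16.2 10.8 25.5
      vertex 2.2 13.9 25.5
      vertex 0.4 5.8 25.5
    endloop
  endfacet
  facet normal 0.0000 0.0000 1.0000
    outer loop
      vertex 16.2 10.8 25.5
      vertex 0.4 5.8 25.5
      vertex 6.5 0.2 25.5
    endloop
  endfacet
  facet normal 0.0000 0.0000 1.0000
    outer loop
      vertex 16.2 10.8 25.5
      vertex 6.5 0.2 25.5
      vertex 14.4 2.7 25.5
    endloop
  endfacet
  facet normal 0.6763 0.7367 0.0000
    outer loop
      vertex 16.2 10.8 0.0
      vertex 10.1 16.4 0.0
      vertex 10.1 16.4 25.5
    endloop
  endfacet
  facet normal 0.6763 0.7367 0.0000
    outer loop
      vertex 16.2 10.8 0.0
      vertex 10.1 16.4 25.5
      vertex 16.2 10.8 25.5
    endloop
  endfacet
  facet normal -0.3017 0.9534 0.0000
    outer loop
      vertex 10.1 16.4 0.0
      vertex 2.2 13.9 0.0
      vertex 2.2 13.9 25.5
    endloop
  endfacet
  facet normal -0.3017 0.9534 0.0000
    outer loop
      vertex 10.1 16.4 0.0
      vertex 2.2 13.9 25.5
      vertex 10.1 16.4 25.5
    endloop
  endfacet
  facet normal -0.9762 0.2169 0.0000
    outer loop
      vertex 2.2 13.9 0.0
      vertex 0.4 5.8 0.0
      vertex 0.4 5.8 25.5
    endloop
  endfacet
  facet normal -0.9762 0.2169 0.0000
    outer loop
      vertex 2.2 13.9 0.0
      vertex 0.4 5.8 25.5
      vertex 2.2 13.9 25.5
    endloop
  endfacet
  facet normal -0.6763 -0.7367 0.0000
    outer loop
      vertex 0.4 5.8 0.0
      vertex 6.5 0.2 0.0
      vertex 6.5 0.2 25.5
    endloop
  endfacet
  facet normal -0.6763 -0.7367 0.0000
    outer loop
      vertex 0.4 5.8 0.0
      vertex 6.5 0.2 25.5
      vertex 0.4 5.8 25.5
    endloop
  endfacet
  facet normal 0.3017 -0.9534 0.0000
    outer loop
      vertex 6.5 0.2 0.0
      vertex 14.4 2.7 0.0
      vertex 14.4 2.7 25.5
    endloop
  endfacet
  facet normal 0.3017 -0.9534 0.0000
    outer loop
      vertex 6.5 0.2 0.0
      vertex 14.4 2.7 25.5
      vertex 6.5 0.2 25.5
    endloop
  endfacet
  facet normal 0.9762 -0.2169 0.0000
    outer loop
      vertex 14.4 2.7 0.0
      vertex 16.2 10.8 0.0
      vertex 16.2 10.8 25.5
    endloop
  endfacet
  facet normal 0.9762 -0.2169 0.0000
    outer loop
      vertex 14.4 2.7 0.0
      vertex 16.2 10.8 25.5
      vertex 14.4 2.7 25.5
    endloop
  endfacet
endsolid part

The G0 Z moves step by Δz≈5.1 mm. Every layer's G1 loop is the same polygon, so the solid is a straight extrusion of it from z=0 to z≈25.5. Closing with flat bottom and top caps and triangulating gives 20 facets — a regular 6-sided prism (a cylinder approximated with 6 flat sides), circumscribed radius ≈ 8.3 mm, height ≈ 25.5 mm.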